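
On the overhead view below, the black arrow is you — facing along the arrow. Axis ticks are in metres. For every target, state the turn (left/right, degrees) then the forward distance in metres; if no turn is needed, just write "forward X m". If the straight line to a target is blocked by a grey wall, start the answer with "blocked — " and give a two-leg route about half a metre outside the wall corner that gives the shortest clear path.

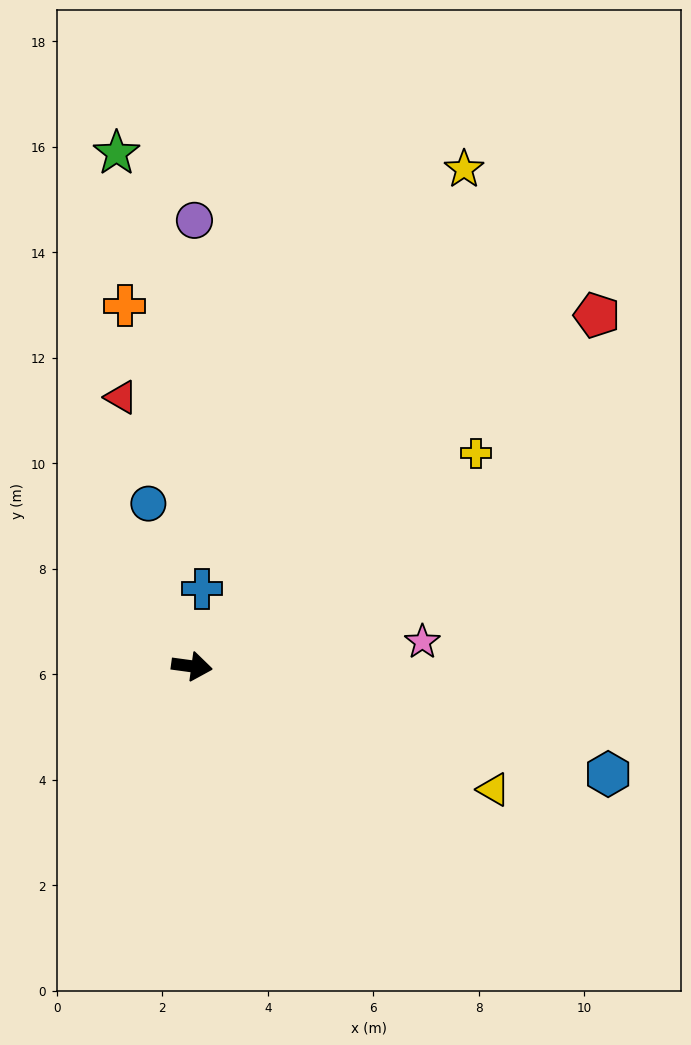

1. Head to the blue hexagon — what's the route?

turn right 7°, forward 8.1 m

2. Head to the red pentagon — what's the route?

turn left 49°, forward 10.2 m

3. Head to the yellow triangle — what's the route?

turn right 14°, forward 6.2 m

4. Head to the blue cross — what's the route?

turn left 90°, forward 1.5 m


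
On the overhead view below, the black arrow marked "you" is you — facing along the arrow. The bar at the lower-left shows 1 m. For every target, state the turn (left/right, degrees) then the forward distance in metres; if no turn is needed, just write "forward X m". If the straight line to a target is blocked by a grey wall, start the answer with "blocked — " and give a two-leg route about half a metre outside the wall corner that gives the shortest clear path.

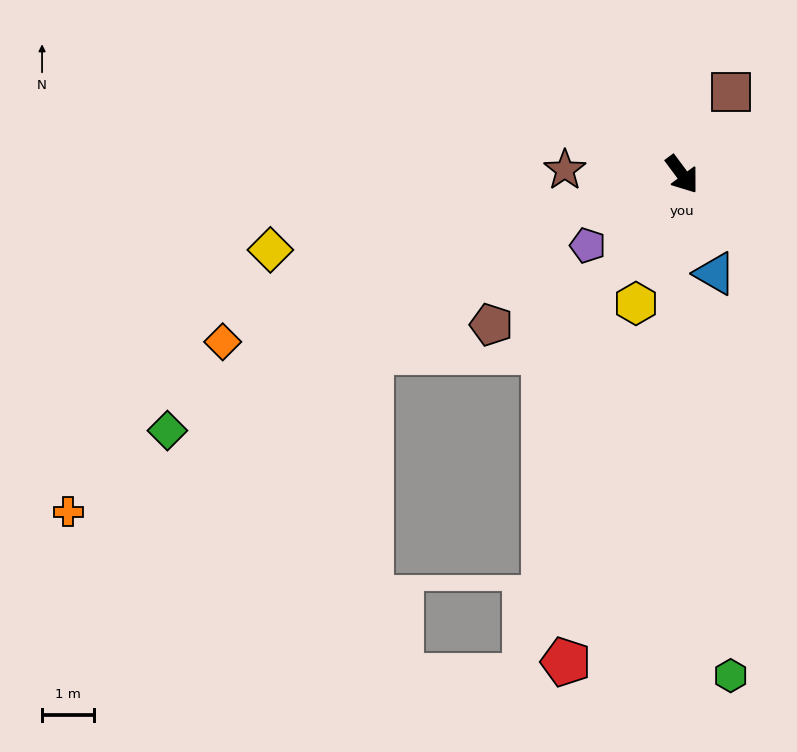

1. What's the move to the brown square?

turn left 113°, forward 1.8 m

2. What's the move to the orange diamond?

turn right 107°, forward 9.3 m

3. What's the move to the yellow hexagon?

turn right 56°, forward 2.6 m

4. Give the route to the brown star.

turn right 129°, forward 2.2 m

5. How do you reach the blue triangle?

turn right 18°, forward 2.0 m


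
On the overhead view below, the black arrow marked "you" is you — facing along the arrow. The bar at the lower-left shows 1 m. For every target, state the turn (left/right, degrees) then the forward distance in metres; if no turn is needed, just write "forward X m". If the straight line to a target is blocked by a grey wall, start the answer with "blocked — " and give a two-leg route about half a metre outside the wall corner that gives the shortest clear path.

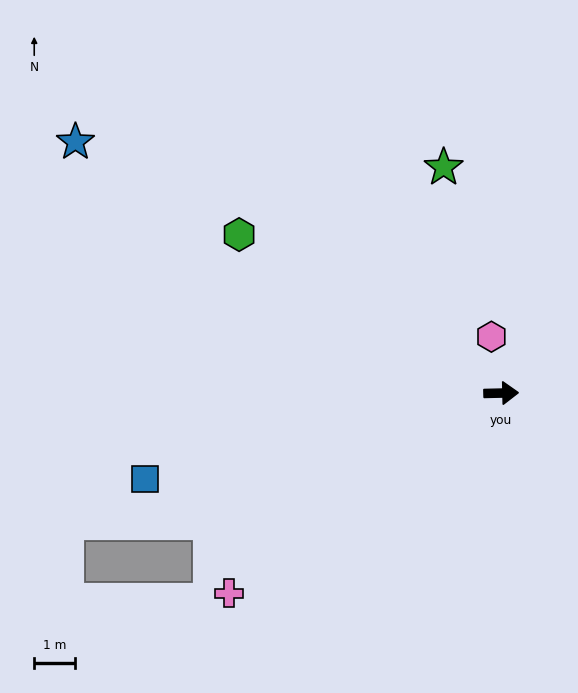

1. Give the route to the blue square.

turn right 168°, forward 9.0 m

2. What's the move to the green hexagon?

turn left 148°, forward 7.5 m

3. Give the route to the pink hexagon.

turn left 98°, forward 1.4 m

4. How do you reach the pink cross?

turn right 145°, forward 8.3 m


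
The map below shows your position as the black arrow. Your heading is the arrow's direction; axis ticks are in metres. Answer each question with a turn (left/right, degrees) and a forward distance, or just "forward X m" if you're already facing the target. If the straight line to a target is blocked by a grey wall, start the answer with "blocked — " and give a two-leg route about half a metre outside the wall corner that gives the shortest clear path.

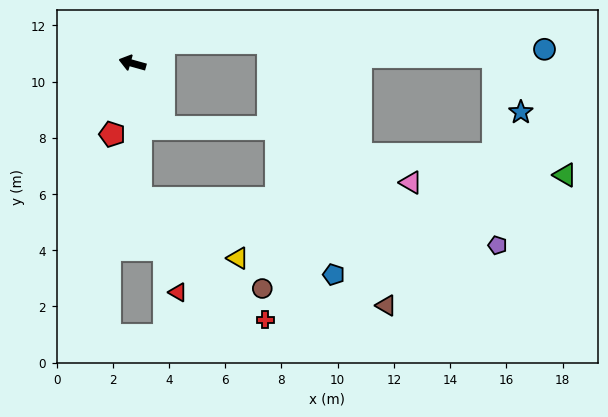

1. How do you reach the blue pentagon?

blocked — turn left 109°, forward 4.8 m, then turn left 65°, forward 7.4 m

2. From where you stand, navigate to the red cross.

blocked — turn left 109°, forward 4.8 m, then turn left 42°, forward 6.2 m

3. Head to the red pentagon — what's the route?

turn left 90°, forward 2.6 m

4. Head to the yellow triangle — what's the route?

blocked — turn left 109°, forward 4.8 m, then turn left 55°, forward 4.1 m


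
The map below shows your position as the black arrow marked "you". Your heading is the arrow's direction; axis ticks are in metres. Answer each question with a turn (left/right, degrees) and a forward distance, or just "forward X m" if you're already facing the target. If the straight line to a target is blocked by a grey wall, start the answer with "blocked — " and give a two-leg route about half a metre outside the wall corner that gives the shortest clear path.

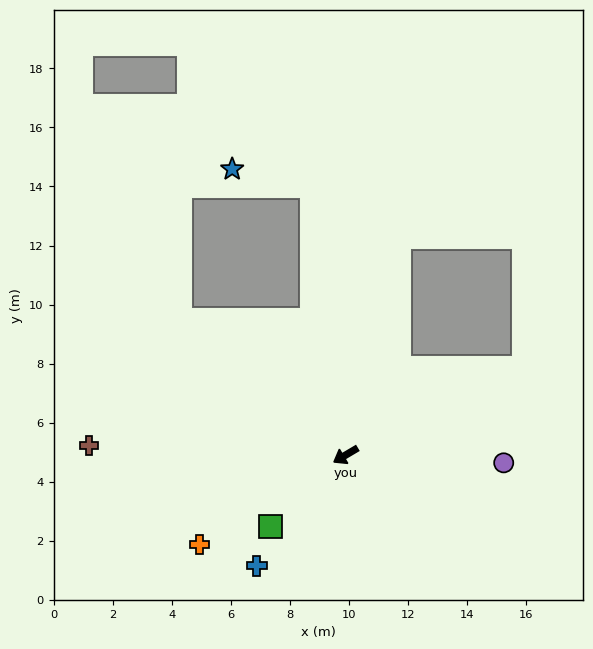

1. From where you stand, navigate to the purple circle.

turn left 147°, forward 5.4 m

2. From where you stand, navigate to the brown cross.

turn right 33°, forward 8.7 m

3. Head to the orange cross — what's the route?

forward 5.8 m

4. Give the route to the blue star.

blocked — turn right 114°, forward 9.2 m, then turn left 72°, forward 2.8 m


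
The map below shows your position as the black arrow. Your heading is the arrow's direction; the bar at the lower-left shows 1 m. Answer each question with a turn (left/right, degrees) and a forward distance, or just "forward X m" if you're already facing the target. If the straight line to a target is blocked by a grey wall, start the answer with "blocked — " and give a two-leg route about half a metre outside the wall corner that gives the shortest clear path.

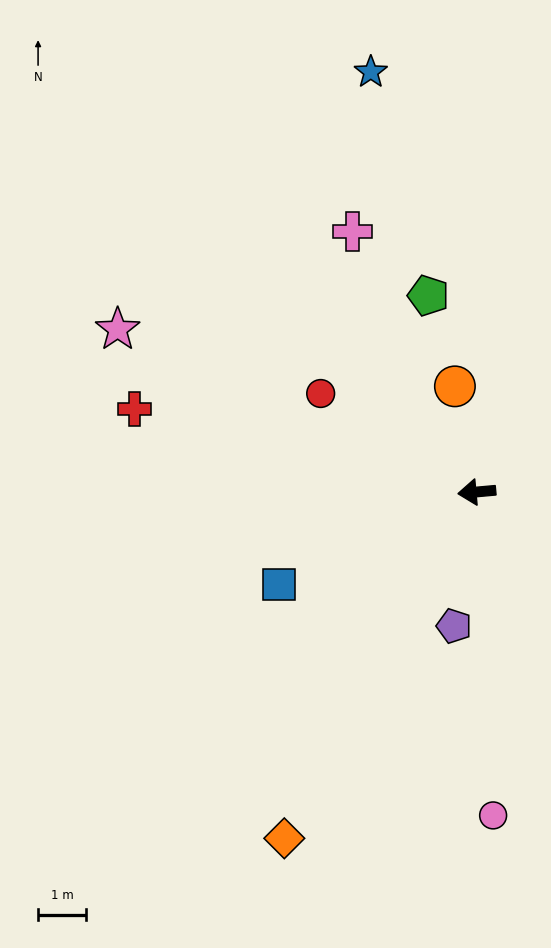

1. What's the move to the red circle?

turn right 37°, forward 3.9 m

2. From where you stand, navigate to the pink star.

turn right 30°, forward 8.3 m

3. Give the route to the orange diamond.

turn left 56°, forward 8.3 m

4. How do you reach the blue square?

turn left 20°, forward 4.6 m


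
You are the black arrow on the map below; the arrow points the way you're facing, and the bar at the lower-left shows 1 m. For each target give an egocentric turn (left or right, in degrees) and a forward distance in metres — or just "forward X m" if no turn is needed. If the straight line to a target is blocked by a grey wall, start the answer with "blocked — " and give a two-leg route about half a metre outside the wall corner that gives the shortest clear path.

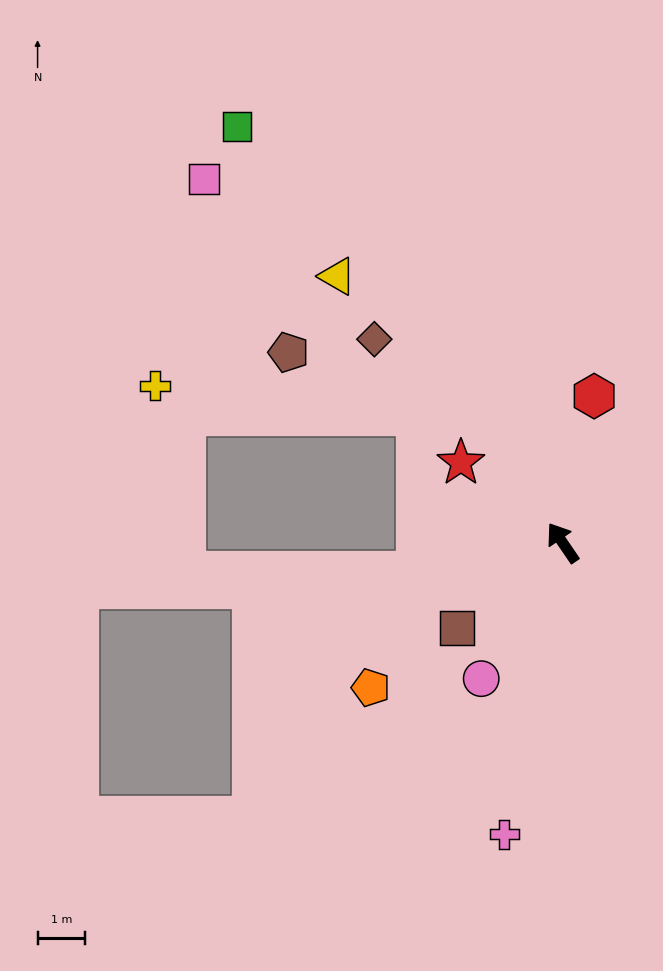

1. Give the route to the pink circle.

turn left 115°, forward 3.3 m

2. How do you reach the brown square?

turn left 94°, forward 2.8 m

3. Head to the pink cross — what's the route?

turn left 134°, forward 6.2 m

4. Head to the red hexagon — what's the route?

turn right 46°, forward 3.1 m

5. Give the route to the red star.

turn left 17°, forward 2.7 m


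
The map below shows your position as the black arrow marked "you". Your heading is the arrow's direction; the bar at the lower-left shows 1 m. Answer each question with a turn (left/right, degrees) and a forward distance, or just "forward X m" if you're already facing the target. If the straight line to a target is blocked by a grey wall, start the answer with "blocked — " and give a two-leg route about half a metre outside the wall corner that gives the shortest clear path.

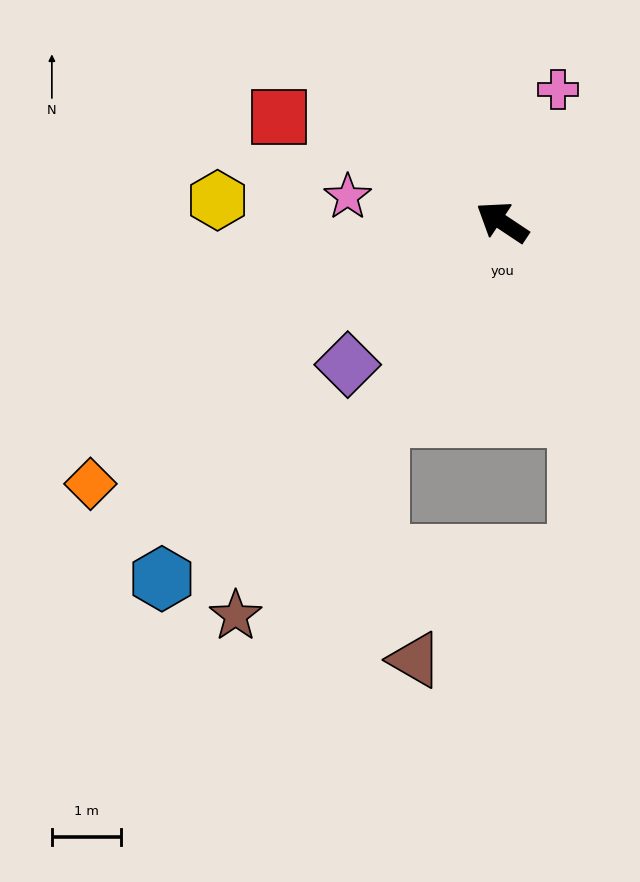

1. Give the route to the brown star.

turn left 90°, forward 6.9 m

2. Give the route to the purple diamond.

turn left 76°, forward 3.0 m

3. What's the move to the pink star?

turn left 24°, forward 2.3 m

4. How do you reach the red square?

turn left 8°, forward 3.6 m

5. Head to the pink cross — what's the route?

turn right 79°, forward 2.1 m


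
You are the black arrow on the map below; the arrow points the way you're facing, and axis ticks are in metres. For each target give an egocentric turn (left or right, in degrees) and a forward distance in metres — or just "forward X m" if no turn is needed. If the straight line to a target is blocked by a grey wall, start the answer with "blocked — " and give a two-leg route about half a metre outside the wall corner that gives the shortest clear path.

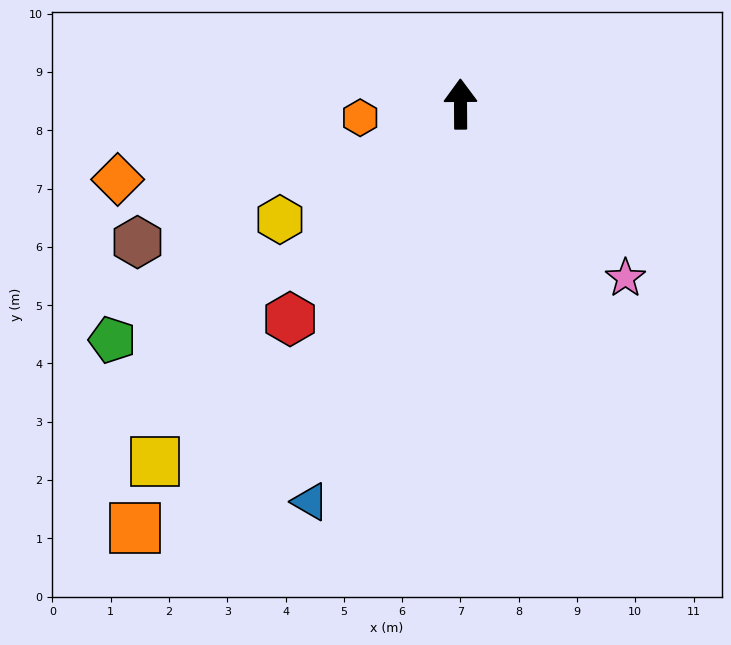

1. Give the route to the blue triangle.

turn left 159°, forward 7.3 m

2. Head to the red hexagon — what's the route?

turn left 141°, forward 4.7 m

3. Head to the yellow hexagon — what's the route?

turn left 122°, forward 3.7 m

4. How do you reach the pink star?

turn right 137°, forward 4.1 m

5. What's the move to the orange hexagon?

turn left 97°, forward 1.7 m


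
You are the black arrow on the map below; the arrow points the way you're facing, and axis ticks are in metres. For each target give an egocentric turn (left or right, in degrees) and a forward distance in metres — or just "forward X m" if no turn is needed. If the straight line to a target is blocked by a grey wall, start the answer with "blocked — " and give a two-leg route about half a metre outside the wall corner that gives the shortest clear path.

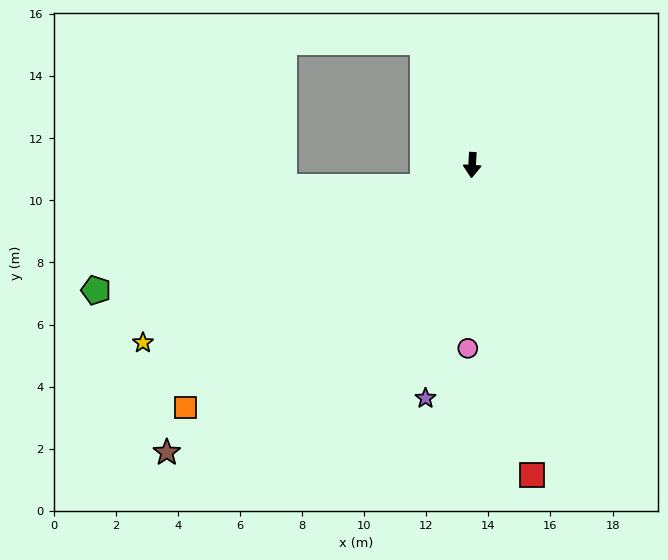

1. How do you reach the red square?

turn left 14°, forward 10.2 m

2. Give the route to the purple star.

turn right 8°, forward 7.7 m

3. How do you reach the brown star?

turn right 44°, forward 13.5 m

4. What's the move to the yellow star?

turn right 59°, forward 12.0 m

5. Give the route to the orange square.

turn right 47°, forward 12.1 m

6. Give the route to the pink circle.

forward 5.9 m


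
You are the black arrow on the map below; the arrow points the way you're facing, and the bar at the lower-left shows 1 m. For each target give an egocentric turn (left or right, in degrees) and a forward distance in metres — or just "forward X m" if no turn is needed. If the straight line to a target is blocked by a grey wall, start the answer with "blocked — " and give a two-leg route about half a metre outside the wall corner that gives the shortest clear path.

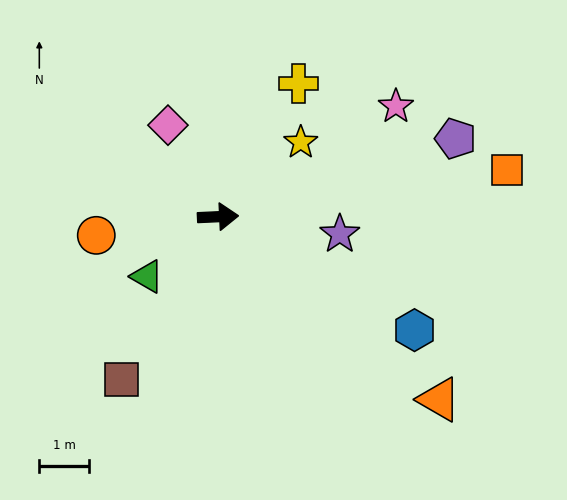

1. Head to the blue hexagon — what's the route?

turn right 33°, forward 4.6 m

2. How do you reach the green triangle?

turn right 143°, forward 1.9 m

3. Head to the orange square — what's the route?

turn left 7°, forward 5.9 m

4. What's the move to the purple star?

turn right 11°, forward 2.5 m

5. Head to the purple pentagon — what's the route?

turn left 16°, forward 5.0 m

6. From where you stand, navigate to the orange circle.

turn right 174°, forward 2.5 m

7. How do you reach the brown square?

turn right 123°, forward 3.8 m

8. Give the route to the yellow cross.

turn left 56°, forward 3.1 m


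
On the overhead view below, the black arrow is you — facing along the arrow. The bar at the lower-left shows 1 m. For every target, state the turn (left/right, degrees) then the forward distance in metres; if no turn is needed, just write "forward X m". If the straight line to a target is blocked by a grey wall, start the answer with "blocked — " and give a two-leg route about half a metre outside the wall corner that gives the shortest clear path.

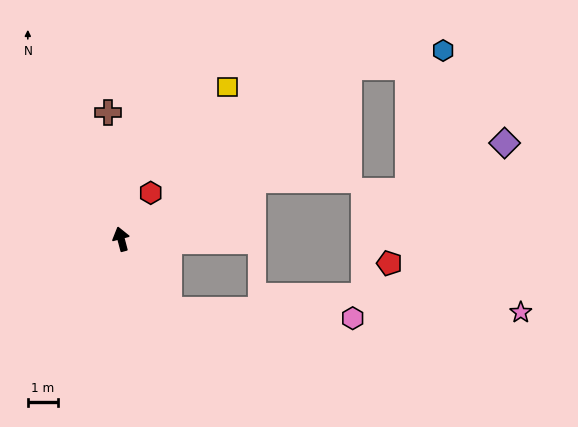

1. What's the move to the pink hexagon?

blocked — turn right 161°, forward 2.8 m, then turn left 54°, forward 6.1 m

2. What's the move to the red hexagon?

turn right 48°, forward 1.8 m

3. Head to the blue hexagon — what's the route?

blocked — turn right 68°, forward 9.4 m, then turn right 27°, forward 3.1 m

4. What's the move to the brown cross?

turn right 9°, forward 4.2 m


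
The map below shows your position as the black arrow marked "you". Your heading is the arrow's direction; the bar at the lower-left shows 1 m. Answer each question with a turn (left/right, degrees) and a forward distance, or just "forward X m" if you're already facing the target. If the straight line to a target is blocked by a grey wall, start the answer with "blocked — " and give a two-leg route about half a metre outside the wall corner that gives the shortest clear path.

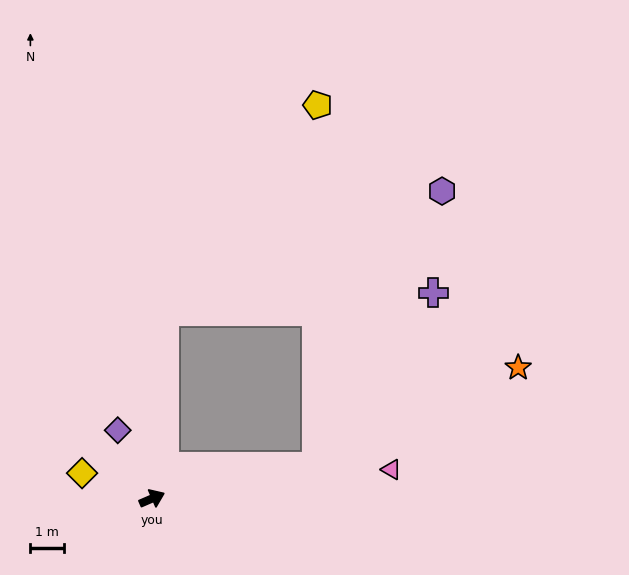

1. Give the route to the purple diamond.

turn left 93°, forward 2.2 m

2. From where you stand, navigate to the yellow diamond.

turn left 137°, forward 2.2 m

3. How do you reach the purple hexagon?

blocked — turn right 12°, forward 4.9 m, then turn left 54°, forward 8.9 m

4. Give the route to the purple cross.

blocked — turn right 12°, forward 4.9 m, then turn left 45°, forward 6.1 m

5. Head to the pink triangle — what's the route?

turn right 16°, forward 7.1 m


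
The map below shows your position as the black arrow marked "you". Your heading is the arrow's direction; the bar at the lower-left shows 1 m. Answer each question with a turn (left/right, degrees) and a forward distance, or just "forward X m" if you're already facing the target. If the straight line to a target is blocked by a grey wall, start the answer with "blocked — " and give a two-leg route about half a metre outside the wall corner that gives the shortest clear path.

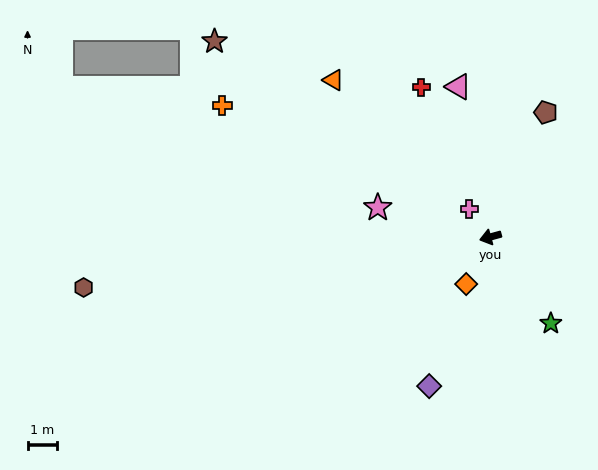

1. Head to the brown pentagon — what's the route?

turn right 129°, forward 4.7 m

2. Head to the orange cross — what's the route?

turn right 41°, forward 10.3 m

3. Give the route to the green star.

turn left 110°, forward 3.6 m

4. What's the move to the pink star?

turn right 30°, forward 4.0 m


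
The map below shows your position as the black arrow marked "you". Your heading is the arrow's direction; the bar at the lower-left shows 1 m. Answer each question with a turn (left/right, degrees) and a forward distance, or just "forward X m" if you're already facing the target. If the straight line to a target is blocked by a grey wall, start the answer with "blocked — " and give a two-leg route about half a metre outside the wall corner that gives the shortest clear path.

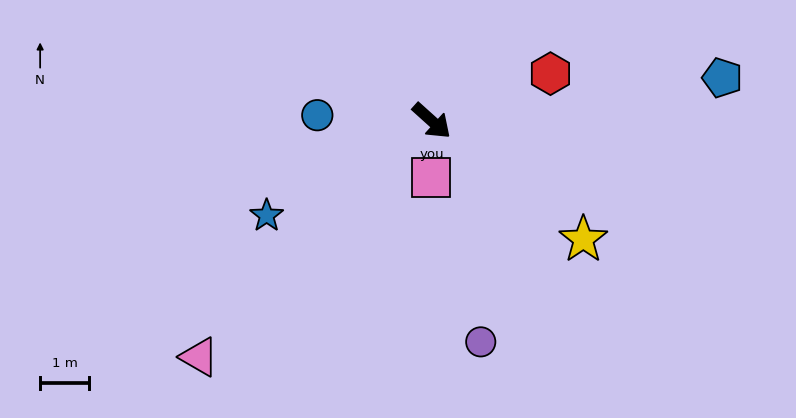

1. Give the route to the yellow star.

turn left 4°, forward 3.9 m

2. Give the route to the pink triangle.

turn right 93°, forward 6.7 m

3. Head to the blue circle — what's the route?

turn right 141°, forward 2.3 m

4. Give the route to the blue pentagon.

turn left 50°, forward 6.0 m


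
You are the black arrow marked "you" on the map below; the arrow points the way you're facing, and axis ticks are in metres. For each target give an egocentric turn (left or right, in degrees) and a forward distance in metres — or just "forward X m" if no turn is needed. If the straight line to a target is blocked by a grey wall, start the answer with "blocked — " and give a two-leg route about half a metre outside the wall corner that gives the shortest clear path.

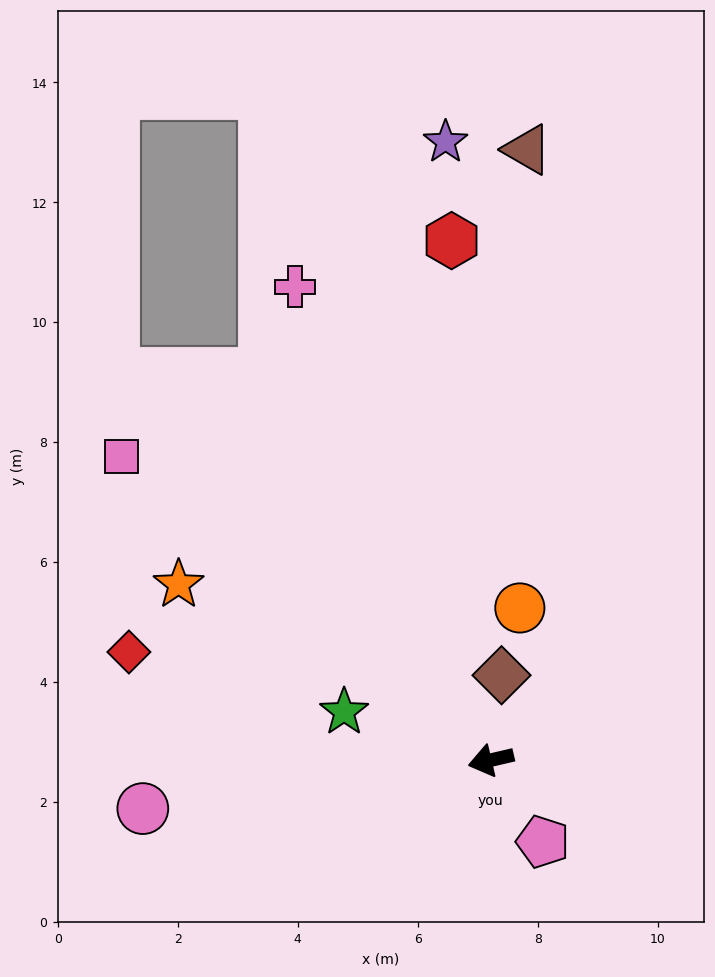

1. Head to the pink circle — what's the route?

turn right 5°, forward 5.9 m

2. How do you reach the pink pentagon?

turn left 109°, forward 1.6 m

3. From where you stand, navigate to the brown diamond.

turn right 110°, forward 1.4 m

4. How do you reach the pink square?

turn right 53°, forward 8.0 m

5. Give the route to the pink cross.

turn right 81°, forward 8.5 m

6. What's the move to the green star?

turn right 31°, forward 2.6 m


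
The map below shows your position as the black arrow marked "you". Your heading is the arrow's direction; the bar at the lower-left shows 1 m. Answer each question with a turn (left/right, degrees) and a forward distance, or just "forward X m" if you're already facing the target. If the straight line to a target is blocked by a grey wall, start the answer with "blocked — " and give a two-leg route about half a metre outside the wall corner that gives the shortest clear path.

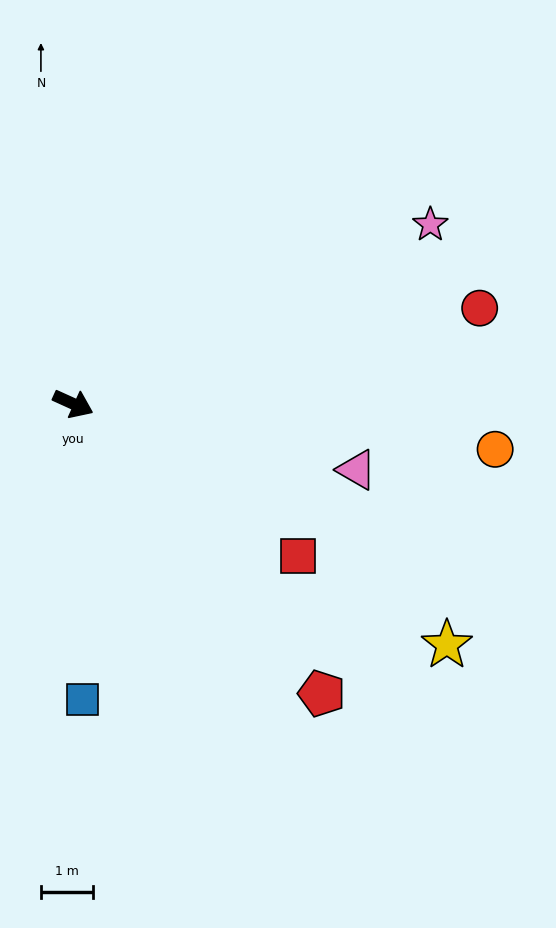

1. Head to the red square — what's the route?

turn right 10°, forward 5.2 m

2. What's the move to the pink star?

turn left 51°, forward 7.7 m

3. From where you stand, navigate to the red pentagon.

turn right 25°, forward 7.4 m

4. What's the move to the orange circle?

turn left 18°, forward 8.2 m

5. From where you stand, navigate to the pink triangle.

turn left 11°, forward 5.6 m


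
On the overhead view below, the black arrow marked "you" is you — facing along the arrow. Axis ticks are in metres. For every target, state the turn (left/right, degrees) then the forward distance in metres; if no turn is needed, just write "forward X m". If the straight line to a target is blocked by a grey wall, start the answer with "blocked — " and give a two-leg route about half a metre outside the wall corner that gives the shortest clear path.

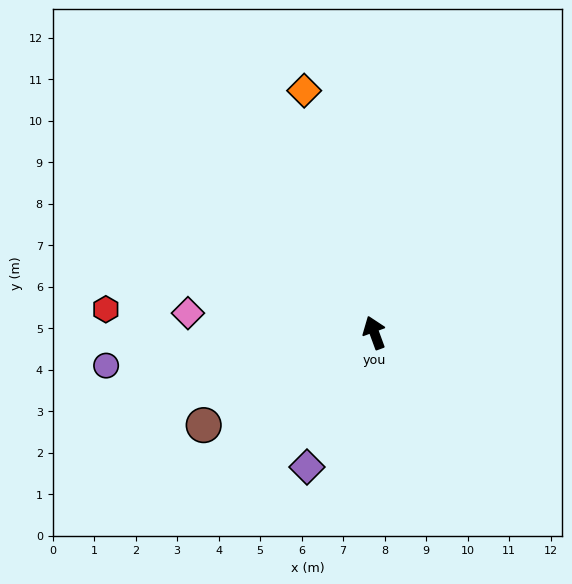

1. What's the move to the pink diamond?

turn left 64°, forward 4.5 m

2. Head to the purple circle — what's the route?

turn left 77°, forward 6.5 m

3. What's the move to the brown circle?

turn left 98°, forward 4.7 m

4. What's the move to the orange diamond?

turn right 4°, forward 6.1 m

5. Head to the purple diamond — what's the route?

turn left 133°, forward 3.6 m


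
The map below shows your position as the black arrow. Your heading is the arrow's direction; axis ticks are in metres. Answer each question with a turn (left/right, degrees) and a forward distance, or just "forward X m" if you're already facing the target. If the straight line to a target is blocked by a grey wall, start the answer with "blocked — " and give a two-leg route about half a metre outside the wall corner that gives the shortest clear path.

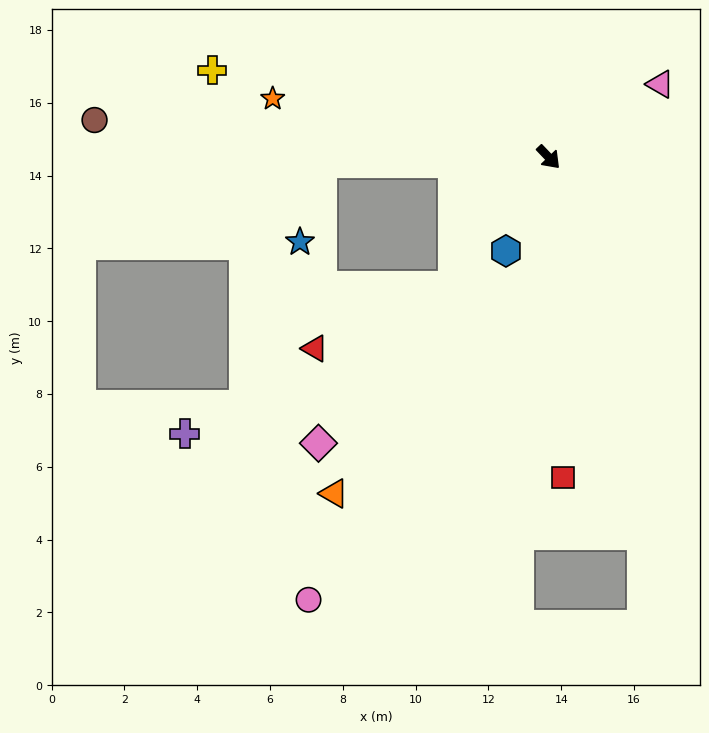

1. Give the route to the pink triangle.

turn left 79°, forward 3.7 m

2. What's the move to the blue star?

blocked — turn right 132°, forward 6.2 m, then turn left 73°, forward 2.2 m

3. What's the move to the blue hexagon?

turn right 68°, forward 2.8 m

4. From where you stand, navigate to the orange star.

turn right 146°, forward 7.7 m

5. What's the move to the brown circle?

turn right 138°, forward 12.5 m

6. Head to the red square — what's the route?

turn right 41°, forward 8.8 m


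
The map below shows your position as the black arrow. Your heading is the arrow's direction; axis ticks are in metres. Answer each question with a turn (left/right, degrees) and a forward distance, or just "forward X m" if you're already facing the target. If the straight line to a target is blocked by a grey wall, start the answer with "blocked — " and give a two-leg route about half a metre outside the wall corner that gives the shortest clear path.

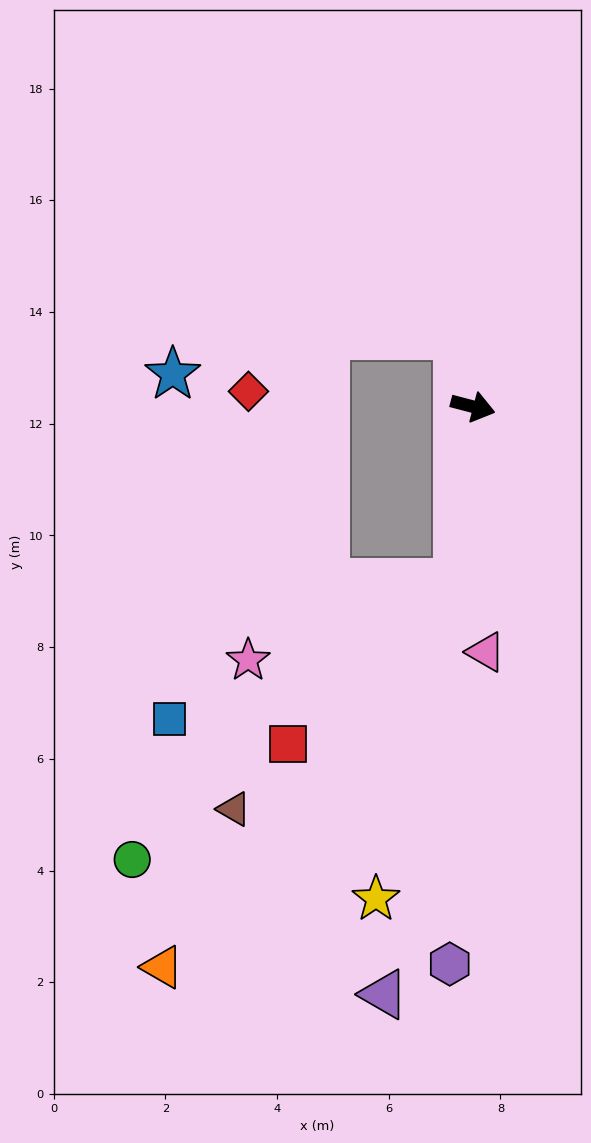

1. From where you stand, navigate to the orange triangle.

blocked — turn right 80°, forward 3.2 m, then turn right 33°, forward 8.7 m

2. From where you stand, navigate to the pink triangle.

turn right 72°, forward 4.4 m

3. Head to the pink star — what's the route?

blocked — turn right 80°, forward 3.2 m, then turn right 65°, forward 4.0 m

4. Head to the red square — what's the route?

blocked — turn right 80°, forward 3.2 m, then turn right 42°, forward 4.2 m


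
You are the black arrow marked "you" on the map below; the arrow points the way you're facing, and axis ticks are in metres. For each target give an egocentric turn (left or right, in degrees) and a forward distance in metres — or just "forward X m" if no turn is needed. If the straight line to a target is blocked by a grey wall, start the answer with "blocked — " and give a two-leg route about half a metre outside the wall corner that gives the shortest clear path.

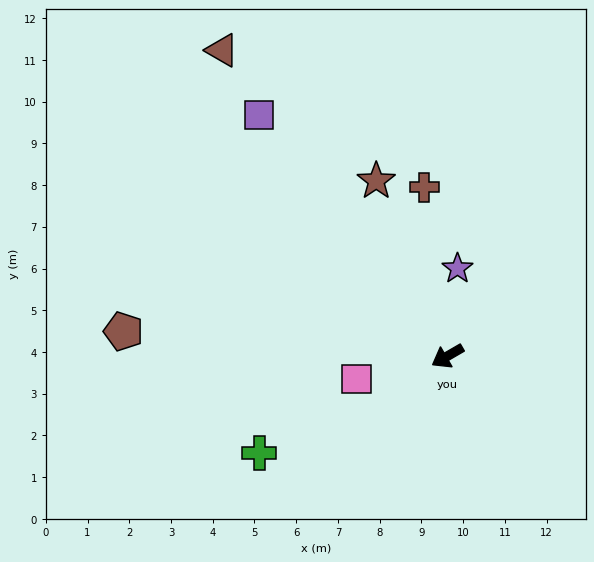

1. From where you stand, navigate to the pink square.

turn right 16°, forward 2.2 m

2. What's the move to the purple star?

turn right 127°, forward 2.1 m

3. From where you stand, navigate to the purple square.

turn right 82°, forward 7.3 m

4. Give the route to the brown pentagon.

turn right 34°, forward 7.8 m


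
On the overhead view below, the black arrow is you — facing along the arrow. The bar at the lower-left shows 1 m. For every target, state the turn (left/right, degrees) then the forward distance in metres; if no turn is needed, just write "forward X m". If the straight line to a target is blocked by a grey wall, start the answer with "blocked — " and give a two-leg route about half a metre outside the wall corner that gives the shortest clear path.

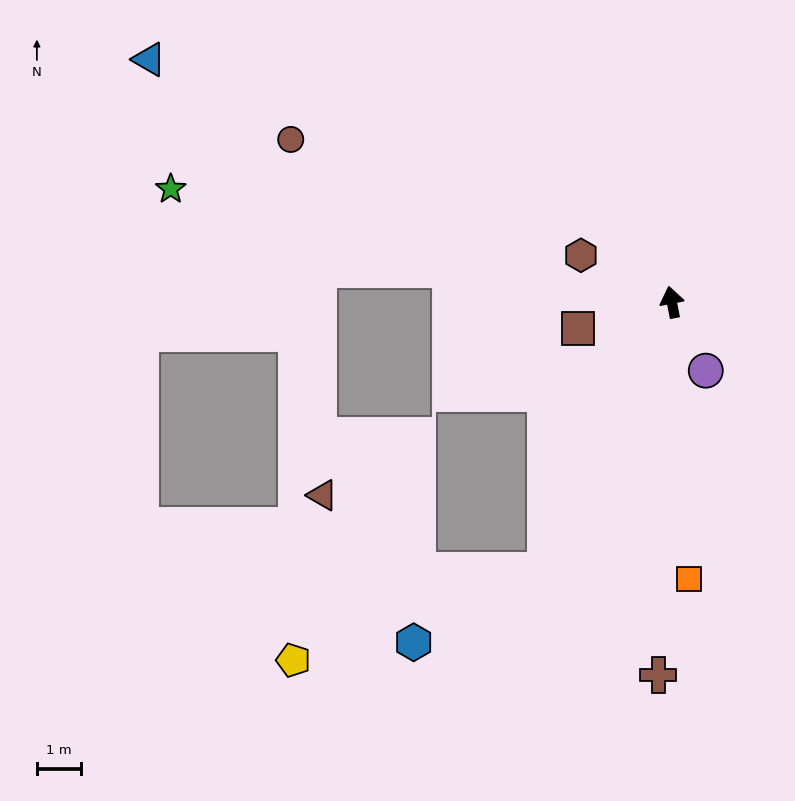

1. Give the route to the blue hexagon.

blocked — turn left 144°, forward 6.8 m, then turn right 37°, forward 3.4 m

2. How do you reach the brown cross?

turn left 167°, forward 8.5 m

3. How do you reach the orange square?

turn left 172°, forward 6.3 m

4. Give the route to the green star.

turn left 66°, forward 11.7 m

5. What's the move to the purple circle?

turn right 165°, forward 1.7 m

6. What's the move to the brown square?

turn left 95°, forward 2.2 m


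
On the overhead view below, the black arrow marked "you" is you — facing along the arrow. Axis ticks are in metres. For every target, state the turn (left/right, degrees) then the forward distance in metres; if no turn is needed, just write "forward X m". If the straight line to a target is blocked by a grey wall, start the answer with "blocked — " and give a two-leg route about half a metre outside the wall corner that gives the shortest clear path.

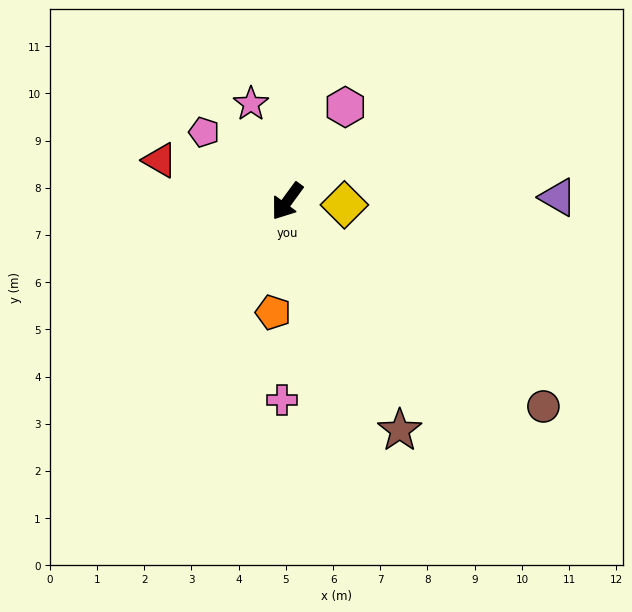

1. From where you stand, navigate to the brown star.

turn left 62°, forward 5.4 m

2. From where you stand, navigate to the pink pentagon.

turn right 94°, forward 2.3 m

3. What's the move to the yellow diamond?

turn left 123°, forward 1.2 m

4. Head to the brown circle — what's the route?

turn left 87°, forward 7.0 m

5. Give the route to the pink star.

turn right 123°, forward 2.2 m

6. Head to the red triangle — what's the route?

turn right 72°, forward 2.8 m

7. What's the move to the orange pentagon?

turn left 29°, forward 2.4 m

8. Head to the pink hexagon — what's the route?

turn right 175°, forward 2.3 m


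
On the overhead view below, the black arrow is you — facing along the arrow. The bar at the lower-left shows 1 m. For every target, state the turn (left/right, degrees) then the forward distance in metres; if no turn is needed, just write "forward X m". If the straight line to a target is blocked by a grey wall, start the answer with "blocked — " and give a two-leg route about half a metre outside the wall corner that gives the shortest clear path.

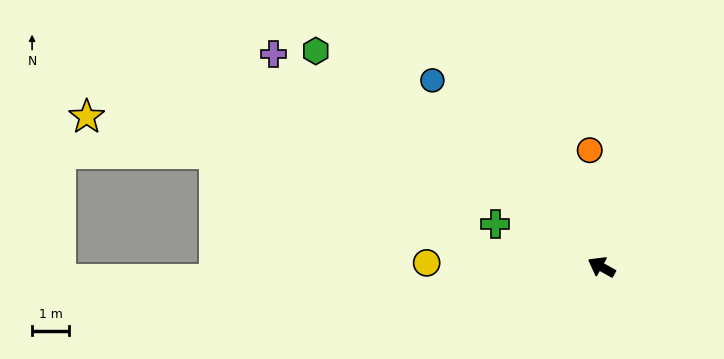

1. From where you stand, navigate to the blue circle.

turn right 19°, forward 6.8 m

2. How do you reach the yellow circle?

turn left 28°, forward 4.7 m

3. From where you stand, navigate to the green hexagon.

turn right 8°, forward 9.7 m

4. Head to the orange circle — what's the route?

turn right 55°, forward 3.2 m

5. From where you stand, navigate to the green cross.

turn left 7°, forward 3.1 m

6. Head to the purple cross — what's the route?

turn right 4°, forward 10.6 m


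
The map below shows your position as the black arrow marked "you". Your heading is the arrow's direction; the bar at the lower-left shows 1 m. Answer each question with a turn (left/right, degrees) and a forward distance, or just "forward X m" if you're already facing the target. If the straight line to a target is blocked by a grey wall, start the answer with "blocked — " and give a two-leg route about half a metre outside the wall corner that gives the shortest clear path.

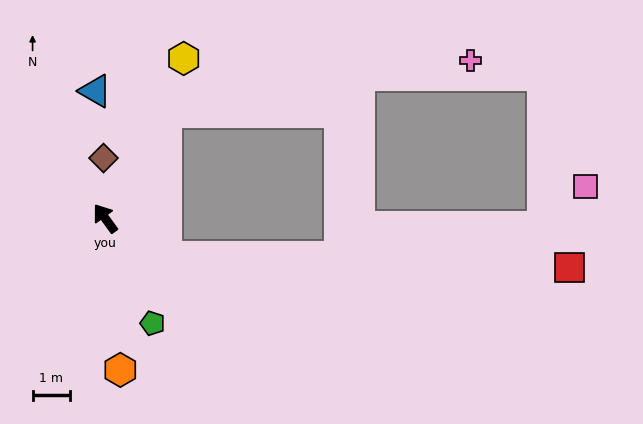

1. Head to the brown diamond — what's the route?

turn right 34°, forward 1.6 m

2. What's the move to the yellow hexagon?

turn right 62°, forward 4.7 m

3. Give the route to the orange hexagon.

turn left 150°, forward 4.0 m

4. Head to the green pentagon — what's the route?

turn left 168°, forward 3.1 m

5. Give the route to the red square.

blocked — turn right 158°, forward 1.9 m, then turn left 30°, forward 10.7 m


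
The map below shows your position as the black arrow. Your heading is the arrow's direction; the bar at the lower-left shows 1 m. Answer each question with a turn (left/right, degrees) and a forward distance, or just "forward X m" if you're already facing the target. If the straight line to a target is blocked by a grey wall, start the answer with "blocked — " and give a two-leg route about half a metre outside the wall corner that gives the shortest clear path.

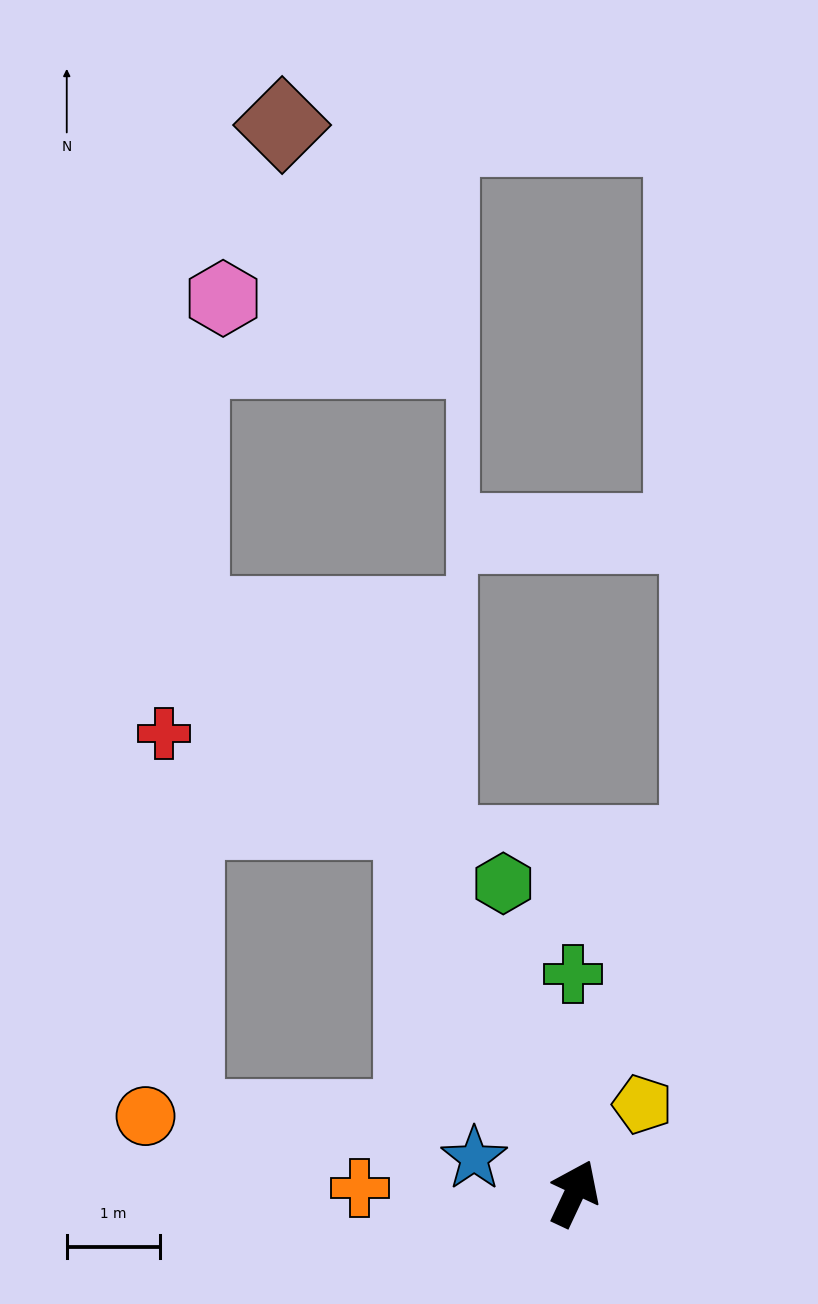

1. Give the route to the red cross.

blocked — turn left 48°, forward 4.4 m, then turn left 48°, forward 2.8 m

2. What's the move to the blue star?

turn left 96°, forward 1.1 m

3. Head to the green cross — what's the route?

turn left 25°, forward 2.4 m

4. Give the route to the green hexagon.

turn left 38°, forward 3.4 m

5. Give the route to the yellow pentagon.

turn right 12°, forward 1.2 m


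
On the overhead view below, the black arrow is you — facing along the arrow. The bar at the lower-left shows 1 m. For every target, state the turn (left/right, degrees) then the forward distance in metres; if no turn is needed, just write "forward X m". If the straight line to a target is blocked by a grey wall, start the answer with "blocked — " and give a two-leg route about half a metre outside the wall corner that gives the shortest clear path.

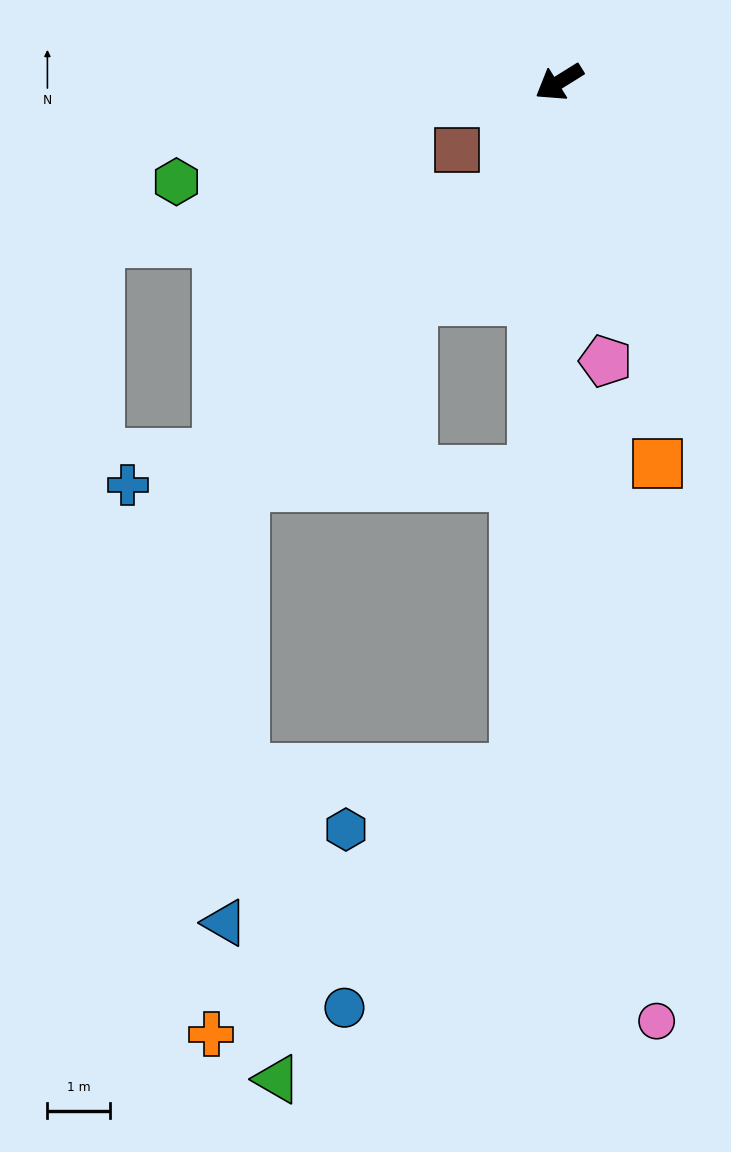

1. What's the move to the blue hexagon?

blocked — turn left 54°, forward 11.0 m, then turn right 67°, forward 2.9 m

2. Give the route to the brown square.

forward 2.0 m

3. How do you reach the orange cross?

blocked — turn left 54°, forward 11.0 m, then turn right 45°, forward 6.4 m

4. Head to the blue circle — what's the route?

blocked — turn left 54°, forward 11.0 m, then turn right 32°, forward 4.7 m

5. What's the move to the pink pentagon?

turn left 68°, forward 4.5 m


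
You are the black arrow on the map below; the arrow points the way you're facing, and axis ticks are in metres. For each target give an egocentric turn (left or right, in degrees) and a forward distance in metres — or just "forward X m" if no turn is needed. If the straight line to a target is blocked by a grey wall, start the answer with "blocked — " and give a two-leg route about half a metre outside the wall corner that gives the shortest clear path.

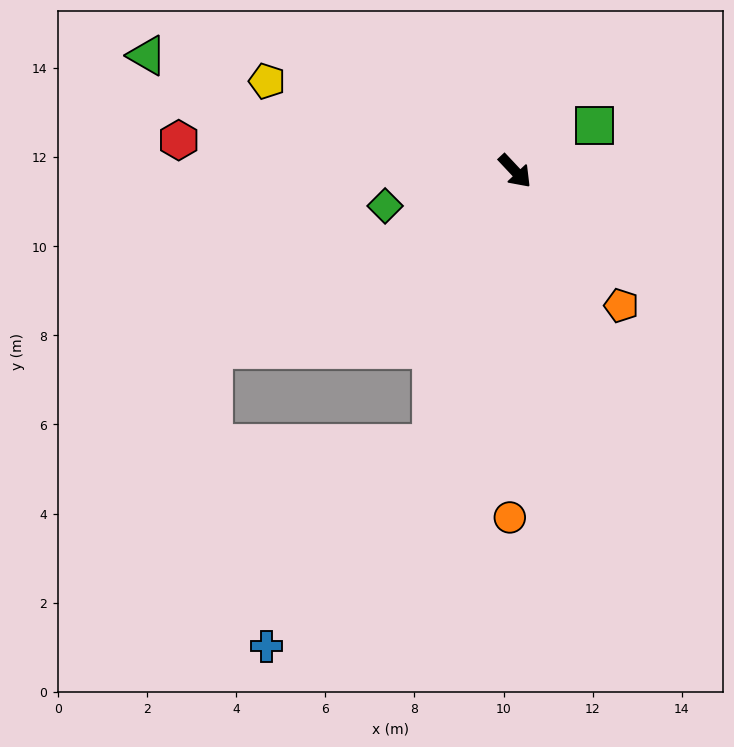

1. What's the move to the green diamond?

turn right 118°, forward 3.0 m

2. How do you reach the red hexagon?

turn right 138°, forward 7.6 m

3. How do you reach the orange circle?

turn right 44°, forward 7.8 m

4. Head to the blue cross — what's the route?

blocked — turn right 60°, forward 6.4 m, then turn right 22°, forward 5.9 m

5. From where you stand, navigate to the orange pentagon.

turn right 5°, forward 3.8 m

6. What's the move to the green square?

turn left 77°, forward 2.1 m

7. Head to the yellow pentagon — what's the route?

turn right 153°, forward 5.9 m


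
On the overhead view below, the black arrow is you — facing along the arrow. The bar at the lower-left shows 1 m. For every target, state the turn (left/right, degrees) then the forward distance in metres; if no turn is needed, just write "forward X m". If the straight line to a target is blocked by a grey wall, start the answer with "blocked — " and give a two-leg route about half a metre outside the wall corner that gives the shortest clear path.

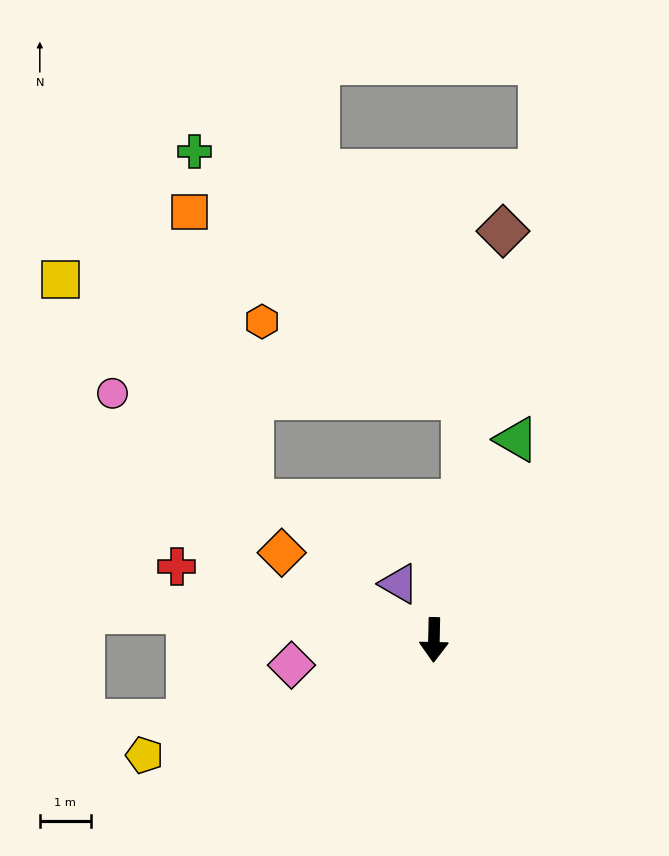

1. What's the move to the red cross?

turn right 105°, forward 5.2 m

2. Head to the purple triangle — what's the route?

turn right 147°, forward 1.3 m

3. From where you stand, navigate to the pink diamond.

turn right 79°, forward 2.8 m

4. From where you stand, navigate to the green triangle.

turn left 159°, forward 4.2 m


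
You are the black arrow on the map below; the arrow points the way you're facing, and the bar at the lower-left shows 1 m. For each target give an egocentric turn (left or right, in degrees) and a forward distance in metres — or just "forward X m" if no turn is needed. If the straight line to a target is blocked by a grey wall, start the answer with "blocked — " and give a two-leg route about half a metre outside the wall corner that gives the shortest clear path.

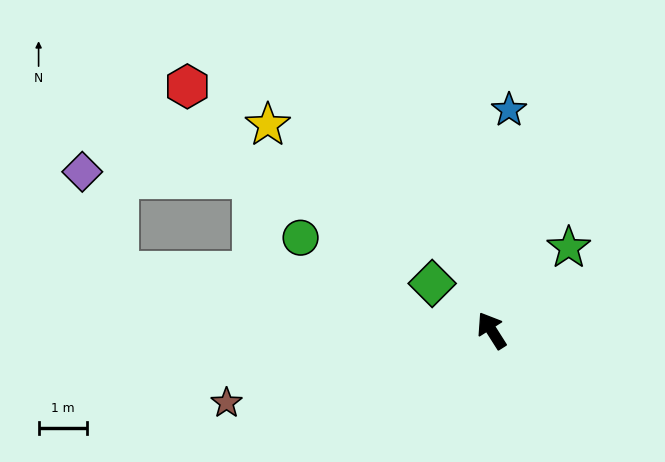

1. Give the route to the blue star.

turn right 37°, forward 4.6 m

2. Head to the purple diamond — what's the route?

blocked — turn left 49°, forward 7.9 m, then turn right 61°, forward 2.2 m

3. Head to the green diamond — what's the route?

turn left 19°, forward 1.6 m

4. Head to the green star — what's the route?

turn right 75°, forward 2.4 m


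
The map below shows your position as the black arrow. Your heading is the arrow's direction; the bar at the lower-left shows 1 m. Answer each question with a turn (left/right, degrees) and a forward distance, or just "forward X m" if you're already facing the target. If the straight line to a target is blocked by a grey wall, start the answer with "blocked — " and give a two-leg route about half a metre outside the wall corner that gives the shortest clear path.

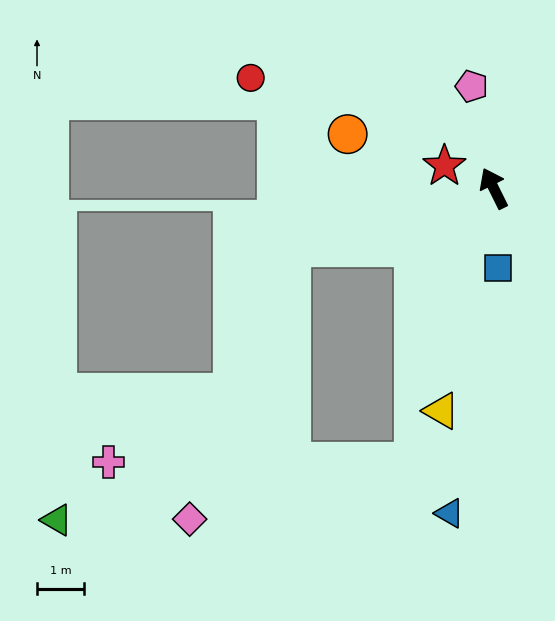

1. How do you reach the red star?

turn left 39°, forward 1.2 m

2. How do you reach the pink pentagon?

turn right 14°, forward 2.2 m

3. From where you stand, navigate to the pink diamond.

blocked — turn left 80°, forward 4.5 m, then turn left 53°, forward 6.2 m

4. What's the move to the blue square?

turn left 157°, forward 1.7 m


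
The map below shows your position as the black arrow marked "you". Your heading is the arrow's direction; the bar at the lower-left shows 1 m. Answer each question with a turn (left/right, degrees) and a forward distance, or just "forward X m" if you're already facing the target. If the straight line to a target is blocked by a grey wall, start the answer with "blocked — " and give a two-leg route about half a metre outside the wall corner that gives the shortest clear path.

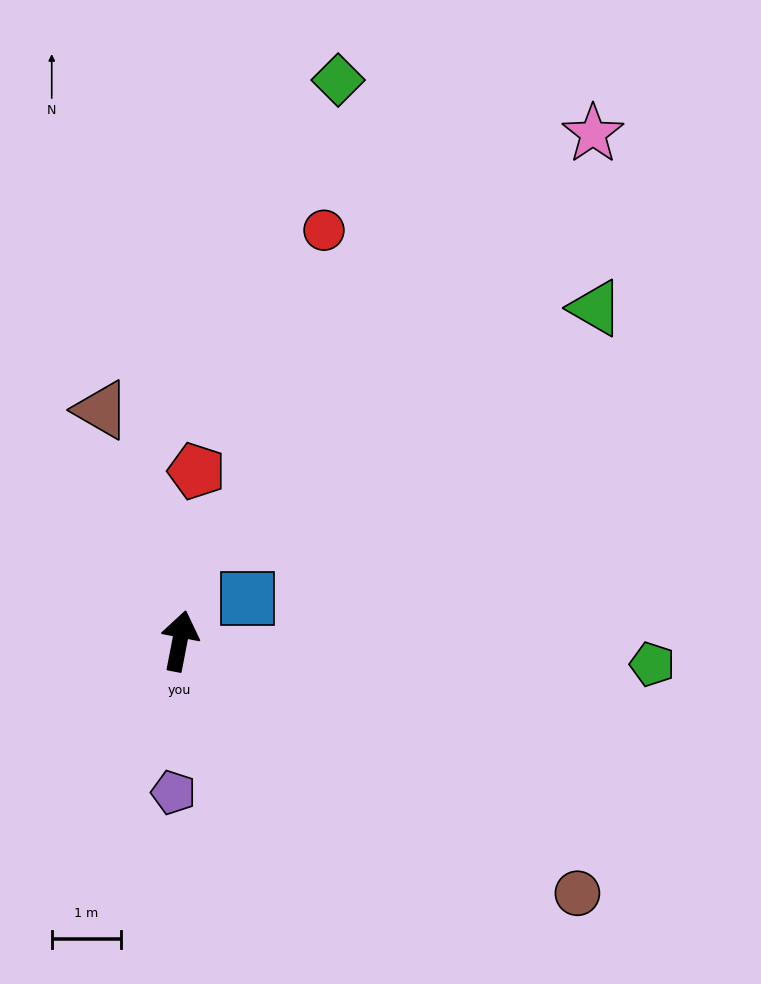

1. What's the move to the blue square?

turn right 47°, forward 1.2 m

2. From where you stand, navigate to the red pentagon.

turn left 5°, forward 2.5 m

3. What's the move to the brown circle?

turn right 111°, forward 6.8 m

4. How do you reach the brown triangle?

turn left 30°, forward 3.5 m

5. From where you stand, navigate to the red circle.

turn right 8°, forward 6.3 m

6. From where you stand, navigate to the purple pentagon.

turn right 171°, forward 2.2 m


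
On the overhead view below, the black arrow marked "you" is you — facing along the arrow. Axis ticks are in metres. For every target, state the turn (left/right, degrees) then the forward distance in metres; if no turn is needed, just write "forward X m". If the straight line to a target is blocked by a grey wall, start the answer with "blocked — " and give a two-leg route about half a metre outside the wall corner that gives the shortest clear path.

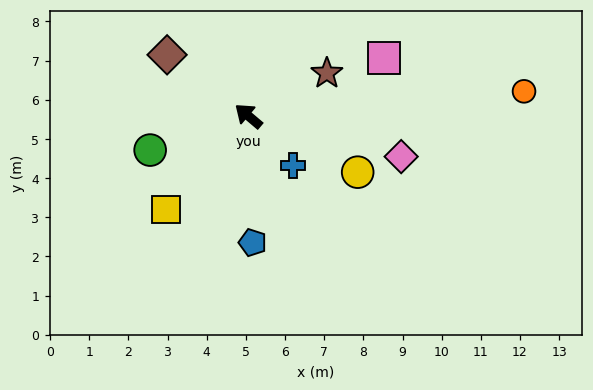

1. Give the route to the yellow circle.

turn right 167°, forward 3.1 m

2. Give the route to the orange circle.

turn right 135°, forward 7.1 m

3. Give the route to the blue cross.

turn left 172°, forward 1.7 m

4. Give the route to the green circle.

turn left 59°, forward 2.7 m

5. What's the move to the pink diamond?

turn right 155°, forward 4.0 m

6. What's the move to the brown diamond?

turn left 3°, forward 2.6 m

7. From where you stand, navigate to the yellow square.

turn left 89°, forward 3.2 m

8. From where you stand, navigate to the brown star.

turn right 111°, forward 2.3 m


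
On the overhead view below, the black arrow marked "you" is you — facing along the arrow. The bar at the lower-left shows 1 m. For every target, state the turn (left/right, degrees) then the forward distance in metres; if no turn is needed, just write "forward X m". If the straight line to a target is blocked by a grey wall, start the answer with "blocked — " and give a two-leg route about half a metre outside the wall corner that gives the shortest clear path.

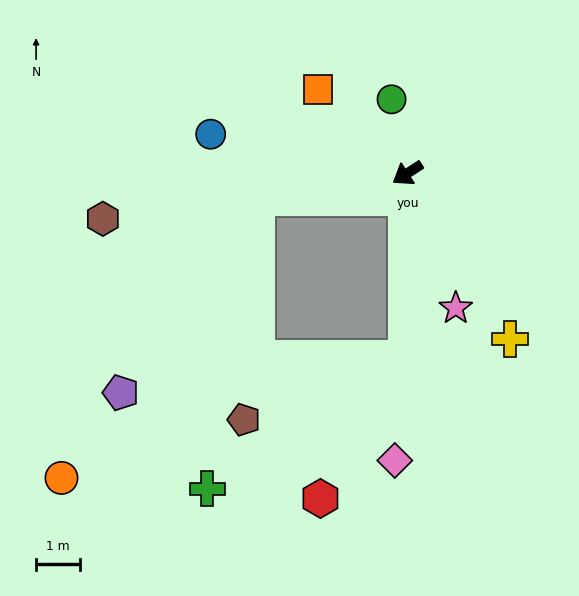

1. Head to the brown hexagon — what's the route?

turn right 24°, forward 7.0 m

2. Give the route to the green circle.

turn right 111°, forward 1.7 m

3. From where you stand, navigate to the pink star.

turn left 77°, forward 3.3 m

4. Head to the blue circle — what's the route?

turn right 44°, forward 4.6 m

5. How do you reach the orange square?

turn right 76°, forward 2.8 m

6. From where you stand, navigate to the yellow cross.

turn left 89°, forward 4.4 m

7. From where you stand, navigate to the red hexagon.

blocked — turn left 57°, forward 4.2 m, then turn right 32°, forward 3.7 m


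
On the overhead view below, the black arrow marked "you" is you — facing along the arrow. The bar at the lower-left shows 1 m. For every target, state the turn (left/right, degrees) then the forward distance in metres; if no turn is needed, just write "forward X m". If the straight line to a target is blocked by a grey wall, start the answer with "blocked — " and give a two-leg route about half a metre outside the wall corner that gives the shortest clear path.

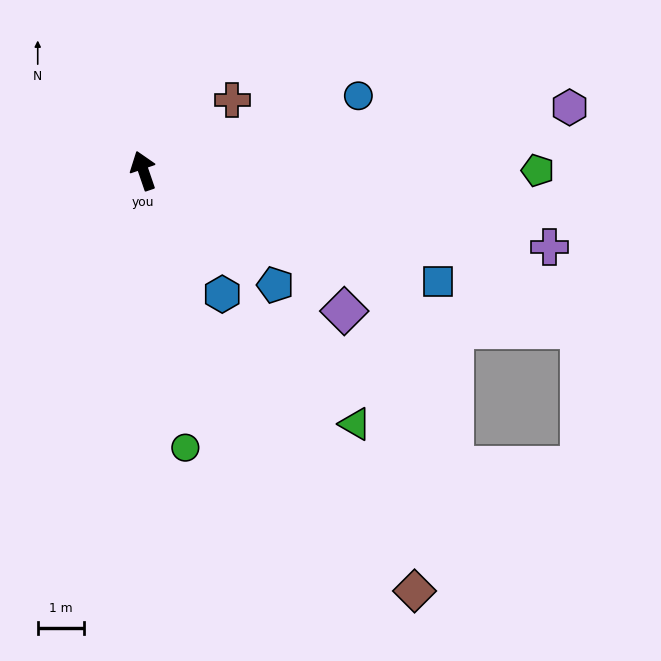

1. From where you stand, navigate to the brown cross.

turn right 70°, forward 2.4 m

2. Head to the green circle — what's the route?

turn left 170°, forward 6.0 m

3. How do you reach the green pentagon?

turn right 109°, forward 8.5 m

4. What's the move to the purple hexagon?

turn right 100°, forward 9.3 m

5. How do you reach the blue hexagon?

turn right 166°, forward 3.1 m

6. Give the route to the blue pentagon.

turn right 150°, forward 3.7 m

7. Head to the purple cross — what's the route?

turn right 120°, forward 8.9 m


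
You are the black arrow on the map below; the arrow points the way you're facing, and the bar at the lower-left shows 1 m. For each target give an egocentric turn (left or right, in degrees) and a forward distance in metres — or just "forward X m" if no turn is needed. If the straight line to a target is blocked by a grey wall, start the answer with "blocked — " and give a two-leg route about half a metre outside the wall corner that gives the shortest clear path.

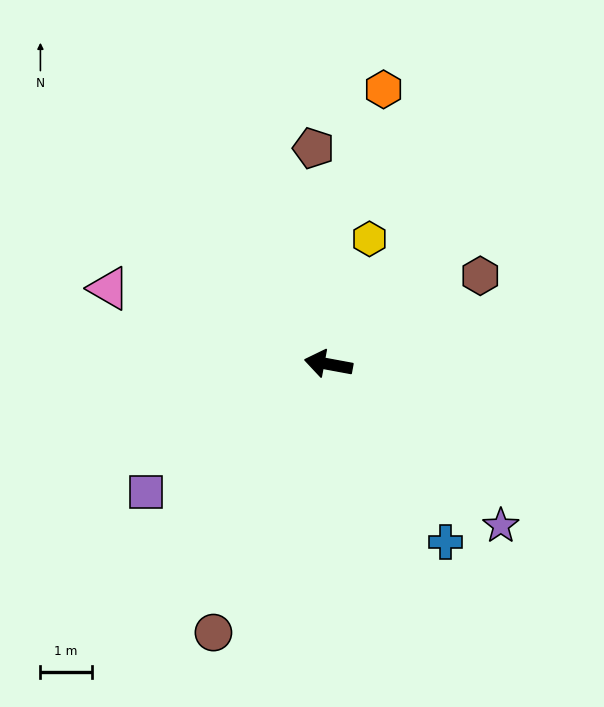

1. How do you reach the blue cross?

turn left 134°, forward 4.2 m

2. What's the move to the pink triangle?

turn right 9°, forward 4.5 m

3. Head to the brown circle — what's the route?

turn left 77°, forward 5.7 m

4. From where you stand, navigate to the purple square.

turn left 45°, forward 4.4 m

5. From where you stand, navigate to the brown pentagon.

turn right 76°, forward 4.2 m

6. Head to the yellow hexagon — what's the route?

turn right 98°, forward 2.6 m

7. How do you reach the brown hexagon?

turn right 139°, forward 3.4 m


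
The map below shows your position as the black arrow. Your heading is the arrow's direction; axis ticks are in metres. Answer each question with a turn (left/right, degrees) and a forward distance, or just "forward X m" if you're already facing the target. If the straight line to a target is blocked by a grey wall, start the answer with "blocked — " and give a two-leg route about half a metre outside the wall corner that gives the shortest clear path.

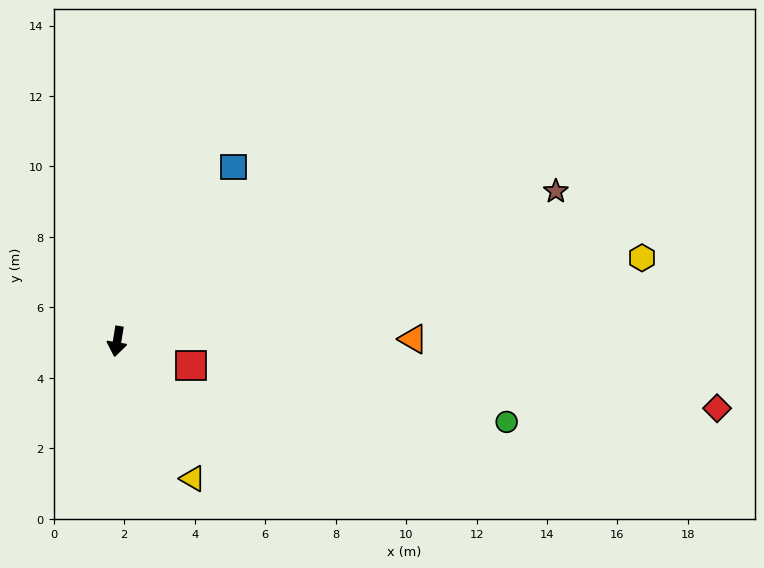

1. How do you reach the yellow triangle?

turn left 38°, forward 4.4 m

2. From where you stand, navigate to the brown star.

turn left 118°, forward 13.2 m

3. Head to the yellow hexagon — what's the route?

turn left 108°, forward 15.1 m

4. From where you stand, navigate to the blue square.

turn left 156°, forward 6.0 m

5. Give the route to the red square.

turn left 81°, forward 2.2 m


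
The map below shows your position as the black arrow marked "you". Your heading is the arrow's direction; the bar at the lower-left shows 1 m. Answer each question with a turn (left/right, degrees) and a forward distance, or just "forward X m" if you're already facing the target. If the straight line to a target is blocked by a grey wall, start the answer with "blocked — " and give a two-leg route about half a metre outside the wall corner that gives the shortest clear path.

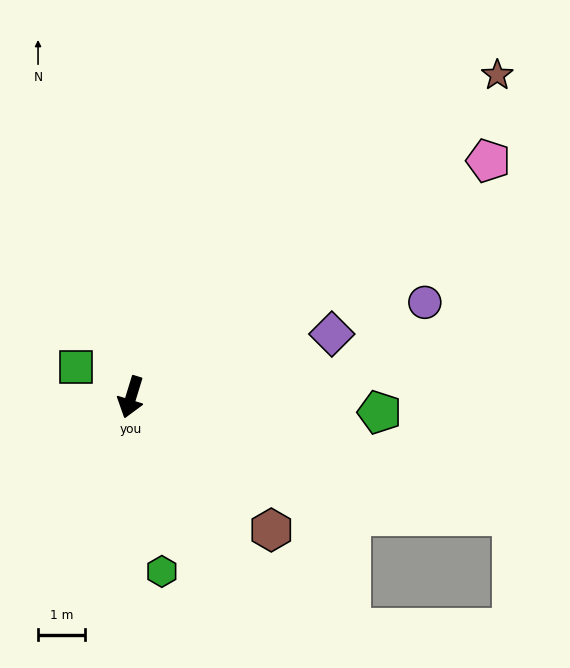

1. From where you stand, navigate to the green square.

turn right 102°, forward 1.3 m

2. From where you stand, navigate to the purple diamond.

turn left 125°, forward 4.5 m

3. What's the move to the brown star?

turn left 148°, forward 10.3 m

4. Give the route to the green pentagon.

turn left 104°, forward 5.3 m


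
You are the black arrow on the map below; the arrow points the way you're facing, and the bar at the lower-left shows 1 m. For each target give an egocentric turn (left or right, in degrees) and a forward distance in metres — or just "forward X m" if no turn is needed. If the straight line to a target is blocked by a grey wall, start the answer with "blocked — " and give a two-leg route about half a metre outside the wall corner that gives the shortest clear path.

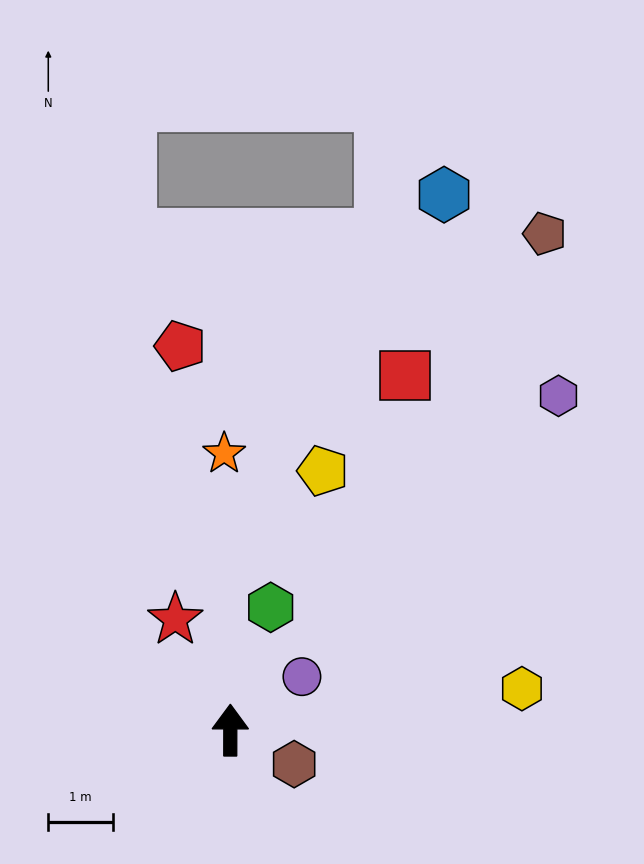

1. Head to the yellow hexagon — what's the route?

turn right 82°, forward 4.5 m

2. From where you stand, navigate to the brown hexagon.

turn right 118°, forward 1.1 m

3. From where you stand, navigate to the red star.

turn left 27°, forward 1.9 m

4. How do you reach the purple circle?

turn right 53°, forward 1.4 m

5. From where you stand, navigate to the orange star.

forward 4.3 m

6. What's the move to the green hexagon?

turn right 18°, forward 2.0 m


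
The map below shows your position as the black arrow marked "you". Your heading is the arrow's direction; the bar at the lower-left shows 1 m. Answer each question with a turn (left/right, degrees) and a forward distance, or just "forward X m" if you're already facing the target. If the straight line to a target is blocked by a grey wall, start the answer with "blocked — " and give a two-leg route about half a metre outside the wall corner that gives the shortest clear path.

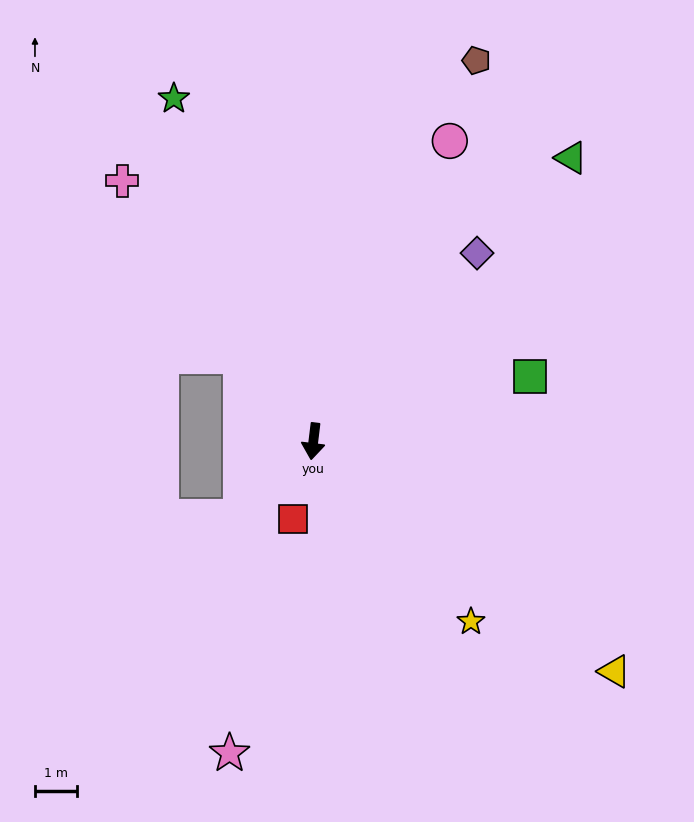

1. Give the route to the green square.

turn left 114°, forward 5.4 m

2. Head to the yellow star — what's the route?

turn left 48°, forward 5.7 m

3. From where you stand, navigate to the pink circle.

turn left 163°, forward 7.9 m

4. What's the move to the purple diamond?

turn left 146°, forward 6.0 m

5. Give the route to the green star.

turn right 151°, forward 8.9 m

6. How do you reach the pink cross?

turn right 137°, forward 7.8 m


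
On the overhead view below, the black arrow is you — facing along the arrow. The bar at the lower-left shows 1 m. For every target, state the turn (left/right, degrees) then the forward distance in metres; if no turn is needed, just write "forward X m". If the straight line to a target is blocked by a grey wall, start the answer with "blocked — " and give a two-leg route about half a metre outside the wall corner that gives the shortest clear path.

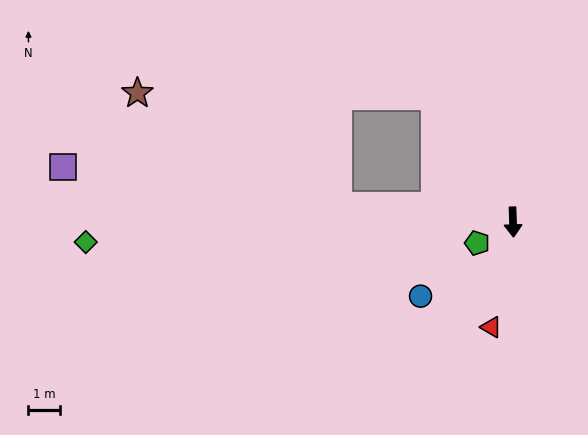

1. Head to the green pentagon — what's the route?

turn right 62°, forward 1.3 m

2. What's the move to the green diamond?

turn right 89°, forward 13.4 m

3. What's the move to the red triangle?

turn right 14°, forward 3.4 m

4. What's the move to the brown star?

blocked — turn right 97°, forward 5.5 m, then turn right 24°, forward 7.2 m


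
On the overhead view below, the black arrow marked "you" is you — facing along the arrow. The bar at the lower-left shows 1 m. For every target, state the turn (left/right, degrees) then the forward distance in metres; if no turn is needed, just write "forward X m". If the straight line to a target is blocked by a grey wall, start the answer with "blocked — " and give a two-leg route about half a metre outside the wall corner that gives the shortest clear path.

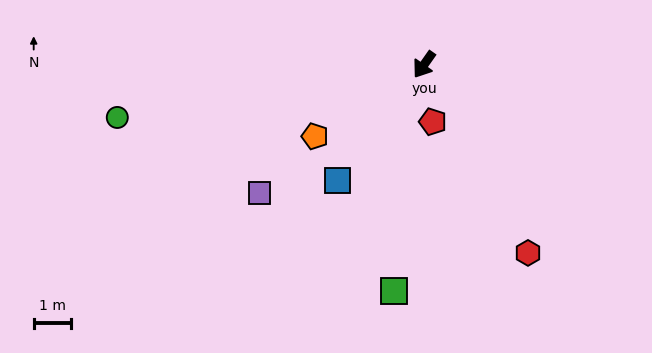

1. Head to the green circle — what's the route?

turn right 45°, forward 8.3 m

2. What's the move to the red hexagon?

turn left 64°, forward 5.7 m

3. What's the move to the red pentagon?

turn left 44°, forward 1.5 m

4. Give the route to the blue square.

forward 3.9 m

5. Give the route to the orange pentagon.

turn right 22°, forward 3.5 m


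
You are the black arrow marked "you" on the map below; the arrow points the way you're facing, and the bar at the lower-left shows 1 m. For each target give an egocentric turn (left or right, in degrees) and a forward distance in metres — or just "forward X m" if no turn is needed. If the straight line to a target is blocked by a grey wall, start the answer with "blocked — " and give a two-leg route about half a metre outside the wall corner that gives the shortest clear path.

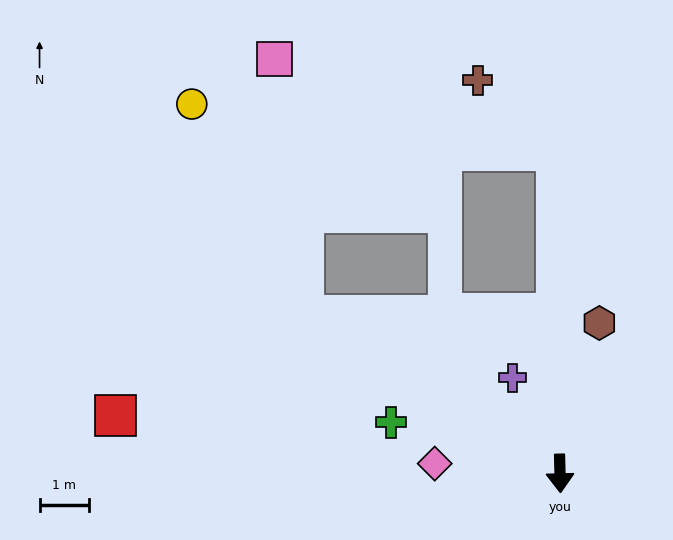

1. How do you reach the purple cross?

turn right 155°, forward 2.2 m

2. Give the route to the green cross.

turn right 108°, forward 3.6 m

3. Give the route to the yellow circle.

blocked — turn right 123°, forward 6.1 m, then turn right 31°, forward 4.9 m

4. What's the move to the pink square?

blocked — turn right 123°, forward 6.1 m, then turn right 52°, forward 5.3 m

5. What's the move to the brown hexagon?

turn left 164°, forward 3.2 m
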